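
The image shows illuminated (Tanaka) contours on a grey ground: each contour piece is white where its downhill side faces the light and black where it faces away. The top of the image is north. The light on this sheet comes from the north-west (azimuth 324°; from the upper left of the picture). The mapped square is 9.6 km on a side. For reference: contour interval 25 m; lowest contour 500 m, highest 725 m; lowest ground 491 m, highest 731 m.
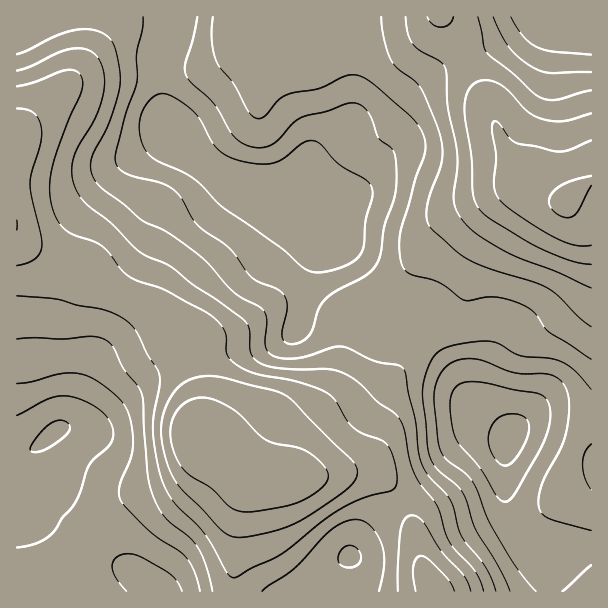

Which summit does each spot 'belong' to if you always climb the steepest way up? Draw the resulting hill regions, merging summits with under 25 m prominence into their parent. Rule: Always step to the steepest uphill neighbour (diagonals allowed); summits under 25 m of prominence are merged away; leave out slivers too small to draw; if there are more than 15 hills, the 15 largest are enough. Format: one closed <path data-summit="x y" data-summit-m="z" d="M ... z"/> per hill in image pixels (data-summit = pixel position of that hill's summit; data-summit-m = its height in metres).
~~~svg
<path data-summit="567 200" data-summit-m="731" d="M591 16l-417 0-14 43 3 60 6 13 13 13 33 25 37 20 20 8 37-2 18 8 5 6 4 24 4 9 14 15 26 39 66 66 23 36 39 35 2 4-5 14 1 57 6 16 10 14 25 22 2 31 43-1z"/><path data-summit="192 441" data-summit-m="723" d="M192 152l1 12-3 7-14 20-20 21-18 36-24 20-27 16-11 18-2 36 4 10 0 27-8 35-6 15-4 3-27 22-17 8 0 64 5 2 14 0 13-4 11 0 37 32 57 28 14 12 150 0 2-8 31-29 5-10 12-17 17-16 42-26 36-40 14-7 15-1 16 2 3-3-15-16-26-22-23-36-66-66-18-27-22-27-4-9-4-24-5-6-18-8-43 0-44-21z"/><path data-summit="17 225" data-summit-m="700" d="M173 16l-137 0-13 10-7 3 1 428 22-12 21-17 7-9 11-44-4-67 6-15 7-9 27-16 24-20 18-36 20-21 16-23 0-15-23-21-6-13-3-60 10-27z"/><path data-summit="435 591" data-summit-m="686" d="M491 438l-15 1-14 7-36 40-49 32-16 18-11 19-31 29-1 7 230 1 0-28-26-25-10-14-6-16-1-57 3-11z"/>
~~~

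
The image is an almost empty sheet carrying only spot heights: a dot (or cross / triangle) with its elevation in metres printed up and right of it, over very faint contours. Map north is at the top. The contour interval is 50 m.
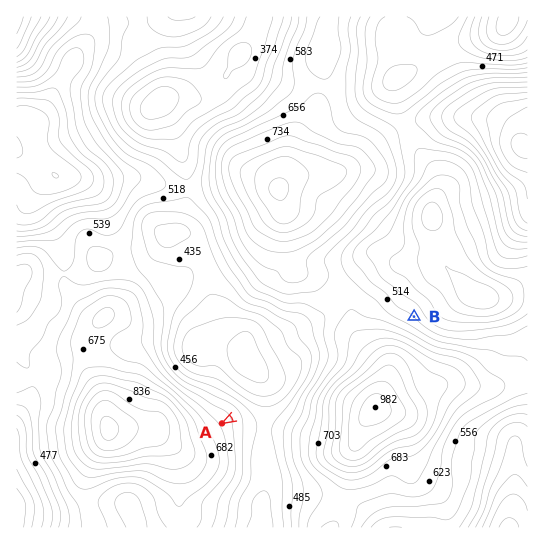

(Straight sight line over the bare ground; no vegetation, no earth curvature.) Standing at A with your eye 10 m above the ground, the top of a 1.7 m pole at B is out of sight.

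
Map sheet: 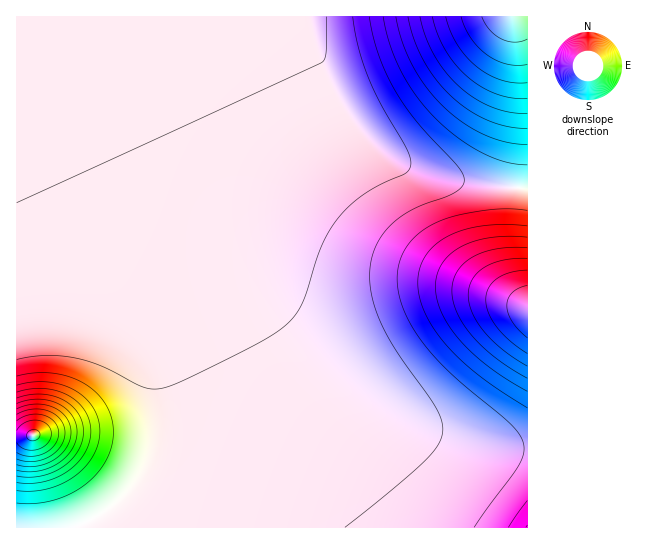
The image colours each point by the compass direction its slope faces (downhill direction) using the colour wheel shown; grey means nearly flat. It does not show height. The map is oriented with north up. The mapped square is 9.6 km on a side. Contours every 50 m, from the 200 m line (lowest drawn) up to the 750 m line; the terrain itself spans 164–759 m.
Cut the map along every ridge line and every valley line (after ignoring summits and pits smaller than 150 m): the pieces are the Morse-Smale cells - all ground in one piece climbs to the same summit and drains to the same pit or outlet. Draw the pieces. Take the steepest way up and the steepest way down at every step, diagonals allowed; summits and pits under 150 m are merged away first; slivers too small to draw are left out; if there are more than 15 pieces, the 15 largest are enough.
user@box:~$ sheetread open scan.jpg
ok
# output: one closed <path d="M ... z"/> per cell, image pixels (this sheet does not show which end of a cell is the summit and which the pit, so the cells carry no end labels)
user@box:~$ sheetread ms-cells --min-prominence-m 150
<path d="M295 16l-279 1 0 40 3 8 129 281 9 28 4 24-2 37-14 34-13 18-14 14-20 15-22 11 451 1 1-339-41-4-42-6-36-11-26-15-20-19-22-28-12-20-30-67z"/><path d="M17 57l-1 470 59 1 23-12 20-15 14-14 13-18 14-34 2-37-4-24-9-28z"/><path d="M527 16l-231 1 33 69 12 20 22 28 20 19 26 15 36 11 42 6 40 3z"/>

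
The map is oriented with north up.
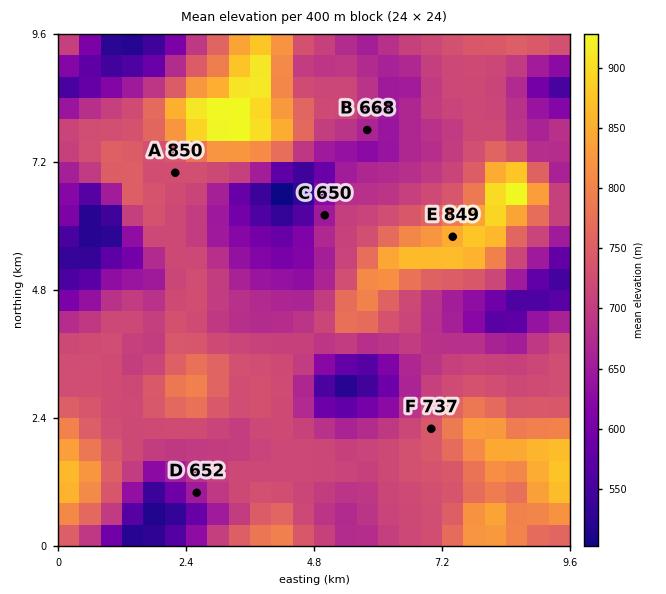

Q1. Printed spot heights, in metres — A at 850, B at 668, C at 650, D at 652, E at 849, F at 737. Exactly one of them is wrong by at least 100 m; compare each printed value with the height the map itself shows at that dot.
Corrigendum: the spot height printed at A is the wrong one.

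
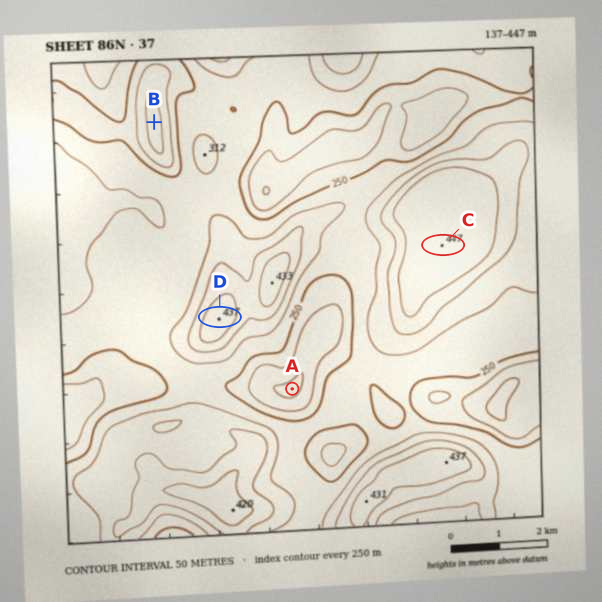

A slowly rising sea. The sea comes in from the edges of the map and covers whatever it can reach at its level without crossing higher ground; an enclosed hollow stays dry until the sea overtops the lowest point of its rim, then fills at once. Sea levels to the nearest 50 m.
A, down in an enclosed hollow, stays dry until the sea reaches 250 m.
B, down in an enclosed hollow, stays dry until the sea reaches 200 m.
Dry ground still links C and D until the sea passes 300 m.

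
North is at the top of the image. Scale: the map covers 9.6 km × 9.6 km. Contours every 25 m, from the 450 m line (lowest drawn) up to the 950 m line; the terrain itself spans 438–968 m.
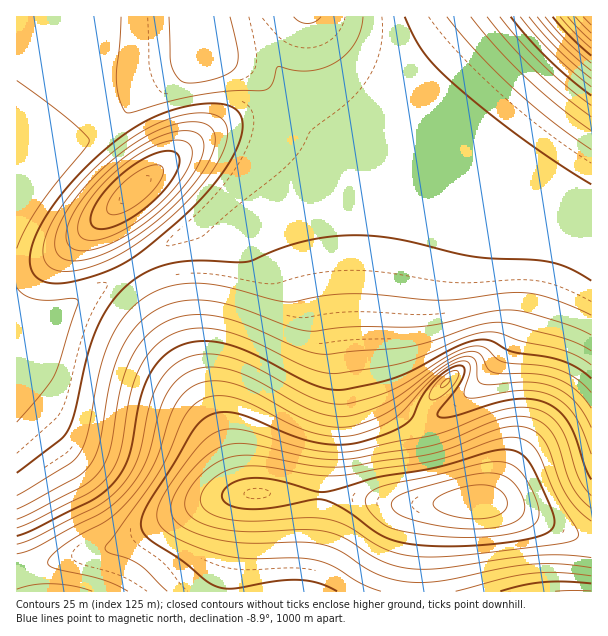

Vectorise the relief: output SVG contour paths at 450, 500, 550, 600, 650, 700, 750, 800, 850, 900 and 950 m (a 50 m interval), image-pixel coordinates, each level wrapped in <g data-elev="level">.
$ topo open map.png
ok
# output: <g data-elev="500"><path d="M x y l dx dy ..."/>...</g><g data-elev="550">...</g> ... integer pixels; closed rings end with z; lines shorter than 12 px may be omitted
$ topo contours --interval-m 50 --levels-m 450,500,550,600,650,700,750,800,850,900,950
<g data-elev="450"><path d="M230 17l8 34 0 9-2 6-6 6-9 5-16 4-14 2-6 0-5-3-5-6-3-8-2-9-1-40"/><path d="M321 17l-6 5-7 2-8-2-6-5"/></g><g data-elev="500"><path d="M46 282l11 1 15-1 23-6 19-8 26-15 39-32 32-33 22-32 7-15 2-12 0-10-4-8-10-6-15-2-19 2-23 5-19 8-17 9-36 28-21 21-18 21-14 19-10 20-6 18 1 13 5 10z"/><path d="M591 281l-22-13-20-6-75-5-73-17-38-5-28 1-29 5-25 7-33 14-57-1-17 2-15 4-13 5-14 9-12 11-10 13-11 18-8 21-16 67-7 20-8 9-43 33"/><path d="M405 17l9 20 9 15 12 14 16 15 32 28 38 29 36 25 34 21"/></g><g data-elev="550"><path d="M591 335l-30-12-33-10-15-3-24 2-44 11-20 3-72 1-42 4-20-4-48-18-24-7-25-2-23 3-15 7-13 10-11 12-10 15-7 16-5 18-11 65-9 19-13 12-60 32"/><path d="M66 260l8 1 10-1 27-9 27-16 29-23 25-26 16-24 5-10 2-11 0-7-4-6-7-5-10-1-14 1-15 4-28 15-32 24-28 31-11 15-7 13-4 12 0 11 4 7z"/><path d="M471 17l26 31 30 30 31 28 33 25"/></g><g data-elev="600"><path d="M591 365l-13-9-15-6-41-9-24-8-10-1-23 5-42 19-21 7-22 4-50 6-24-6-52-26-24-9-26-4-22 3-12 4-12 9-10 10-8 14-10 28-10 57-6 14-7 10-9 9-11 8-55 28-15 6"/><path d="M88 240l14-1 19-8 20-12 20-16 16-18 11-17 4-13 0-6-3-5-4-3-8-1-19 4-23 12-24 20-19 21-12 21-2 9 0 6 3 4z"/><path d="M500 17l20 24 22 23 24 22 25 19"/></g><g data-elev="650"><path d="M591 392l-13-12-15-9-20-5-40-4-6-3-11-11-7-2-12 2-14 5-45 28-18 10-24 8-24 5-15-1-15-5-55-30-23-9-22-5-20 2-10 4-9 6-8 8-7 10-8 21-13 54-7 15-11 15-12 11-12 7-60 31-18 6"/><path d="M112 215l8-1 9-4 19-15 13-16 3-8-2-4-6-2-9 2-12 6-12 10-10 11-6 10 0 8z"/><path d="M520 17l34 37 37 33"/></g><g data-elev="700"><path d="M591 427l-8-14-8-12-10-8-11-6-23-5-42 3-9-2-3-5-1-17-3-3-5-2-10 2-15 9-41 35-15 11-21 9-19 5-18-1-20-5-16-7-39-22-20-8-18-3-16 2-14 8-10 13-6 13-15 45-9 17-14 17-21 21-45 26-13 11-5 7 1 5 5 2 48 12 26 11"/><path d="M537 17l26 28 28 26"/></g><g data-elev="750"><path d="M500 591l23-6 20-3 21 0 27 1"/><path d="M591 479l-5-11-10-30-7-15-10-12-13-8-15-4-18 0-19 4-41 13-9 2-6-2-1-2 1-3 17-20 8-13 2-9-4-4-12 4-17 14-11 15-9 19-5 6-20 10-30 10-22 2-24-4-23-7-40-17-15-4-17 0-13 7-11 12-46 75-5 15 0 6 3 6 9 8 30 19 24 21 12 5 15 2 41-8 22-1 21 3 19 8"/><path d="M553 17l17 20 21 19"/></g><g data-elev="800"><path d="M591 508l-11-10-8-12-6-13-8-29-7-13-6-6-8-5-9-3-9-1-24 5-43 18-20 6-84 14-18 1-17-2-65-14-21 1-17 8-18 17-16 22-4 9-1 8 1 7 6 8 11 6 15 6 18 4 18 3 62-1 21 3 18 6 34 22 14 5 15 3 18 2 18-2 64-13 29-4 27 0 31 4"/><path d="M441 387l2 1 4-4 3-4-1-2-5 3z"/><path d="M568 17l23 24"/></g><g data-elev="850"><path d="M420 557l42-2 93-11 19-4 4-3 1-3-3-7-21-33-19-44-9-9-12-4-20 3-40 15-23 6-88 14-29 0-55-9-21 1-12 3-12 7-9 9-5 9 0 8 3 6 6 4 11 5 28 3 57-3 21 1 20 7 27 17 13 7 15 5z"/></g><g data-elev="900"><path d="M455 537l27 0 25-3 18-4 10-6 4-9-2-12-9-20-9-13-7-5-8-3-19 1-50 12-49 10-14 6-6 6-1 6 4 7 8 9 11 8 25 6z"/></g><g data-elev="950"><path d="M461 518l21 1 16-4 8-6 1-5-1-6-4-6-6-4-8-3-9 0-12 1-16 5-13 6-4 4 0 5 4 4 10 5z"/></g>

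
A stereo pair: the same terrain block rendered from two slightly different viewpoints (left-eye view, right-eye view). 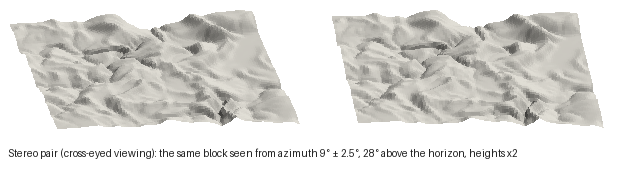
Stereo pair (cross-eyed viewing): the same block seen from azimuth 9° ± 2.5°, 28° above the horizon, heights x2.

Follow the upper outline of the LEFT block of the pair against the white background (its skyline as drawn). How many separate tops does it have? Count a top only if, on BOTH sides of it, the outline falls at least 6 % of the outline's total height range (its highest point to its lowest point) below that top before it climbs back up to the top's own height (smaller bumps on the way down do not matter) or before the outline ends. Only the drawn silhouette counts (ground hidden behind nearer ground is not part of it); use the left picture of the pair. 2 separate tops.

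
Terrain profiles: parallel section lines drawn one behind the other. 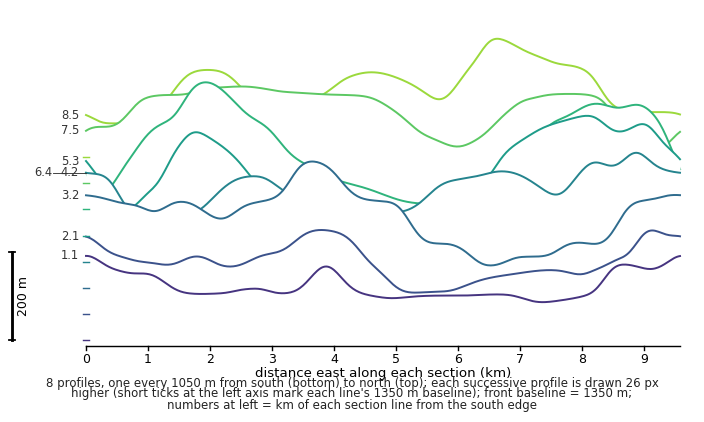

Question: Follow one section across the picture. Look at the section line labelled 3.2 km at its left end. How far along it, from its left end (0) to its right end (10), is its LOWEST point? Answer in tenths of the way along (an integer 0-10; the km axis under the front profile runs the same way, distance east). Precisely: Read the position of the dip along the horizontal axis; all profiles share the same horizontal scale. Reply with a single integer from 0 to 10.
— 7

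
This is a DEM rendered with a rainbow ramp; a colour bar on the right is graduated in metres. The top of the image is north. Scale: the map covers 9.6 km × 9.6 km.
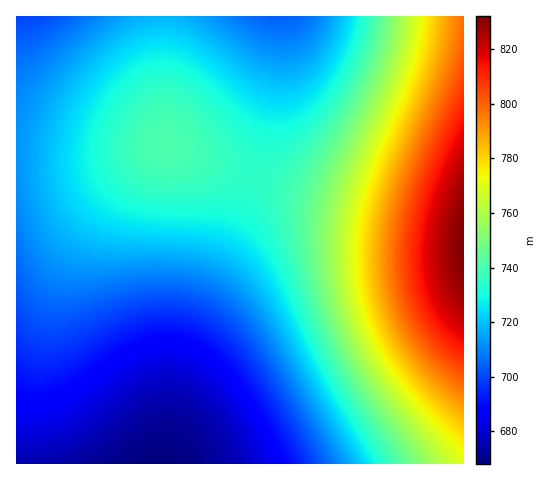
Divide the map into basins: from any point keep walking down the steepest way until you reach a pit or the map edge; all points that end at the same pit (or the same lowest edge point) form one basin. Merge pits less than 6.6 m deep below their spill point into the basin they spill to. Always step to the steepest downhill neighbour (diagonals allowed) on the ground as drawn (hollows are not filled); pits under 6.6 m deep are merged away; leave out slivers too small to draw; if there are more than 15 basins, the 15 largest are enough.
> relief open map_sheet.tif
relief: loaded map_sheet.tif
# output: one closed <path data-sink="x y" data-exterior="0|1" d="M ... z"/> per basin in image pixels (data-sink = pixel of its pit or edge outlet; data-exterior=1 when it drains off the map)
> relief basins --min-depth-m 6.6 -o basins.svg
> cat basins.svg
<path data-sink="157 463" data-exterior="1" d="M168 144l-60 10-35 0-42-5-15 1 0 313 447 1 1-236-160-37-89-28z"/><path data-sink="279 17" data-exterior="1" d="M463 16l-301 0 1 87 5 41 47 19 89 28 159 36z"/><path data-sink="21 17" data-exterior="1" d="M161 16l-144 0-1 132 57 6 35 0 59-10-4-41z"/>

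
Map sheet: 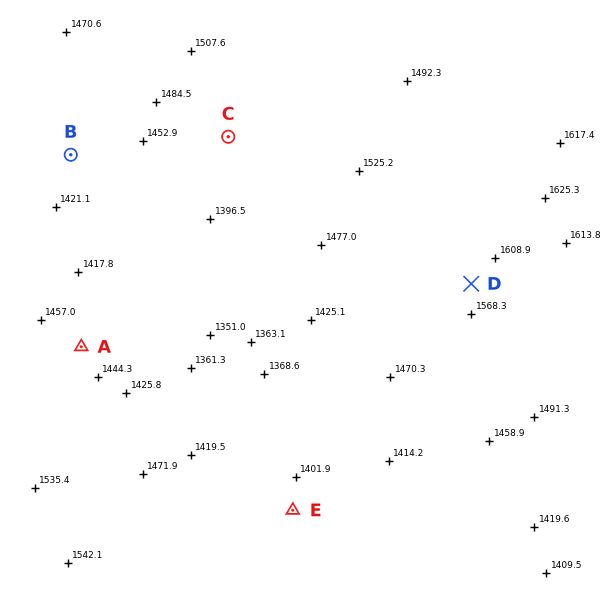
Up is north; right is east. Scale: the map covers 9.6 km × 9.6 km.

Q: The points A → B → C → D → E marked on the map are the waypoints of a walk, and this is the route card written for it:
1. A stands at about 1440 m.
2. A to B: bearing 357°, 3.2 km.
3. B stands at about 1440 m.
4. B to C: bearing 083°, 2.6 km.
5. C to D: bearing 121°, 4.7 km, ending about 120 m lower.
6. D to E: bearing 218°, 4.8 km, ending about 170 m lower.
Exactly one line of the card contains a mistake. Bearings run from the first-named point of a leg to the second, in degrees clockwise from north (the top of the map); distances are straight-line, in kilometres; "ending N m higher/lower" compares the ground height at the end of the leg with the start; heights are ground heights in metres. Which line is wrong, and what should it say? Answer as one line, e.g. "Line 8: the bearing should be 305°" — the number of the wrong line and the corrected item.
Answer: Line 5: it should read "ending about 120 m higher".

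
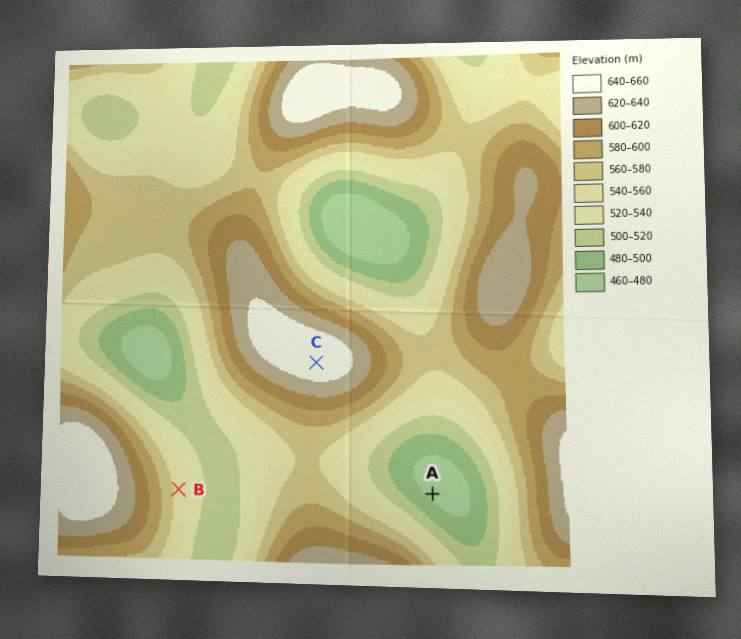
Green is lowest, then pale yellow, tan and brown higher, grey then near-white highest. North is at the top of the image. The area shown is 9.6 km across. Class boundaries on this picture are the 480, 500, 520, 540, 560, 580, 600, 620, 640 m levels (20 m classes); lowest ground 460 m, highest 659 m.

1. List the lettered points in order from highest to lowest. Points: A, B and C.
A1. C B A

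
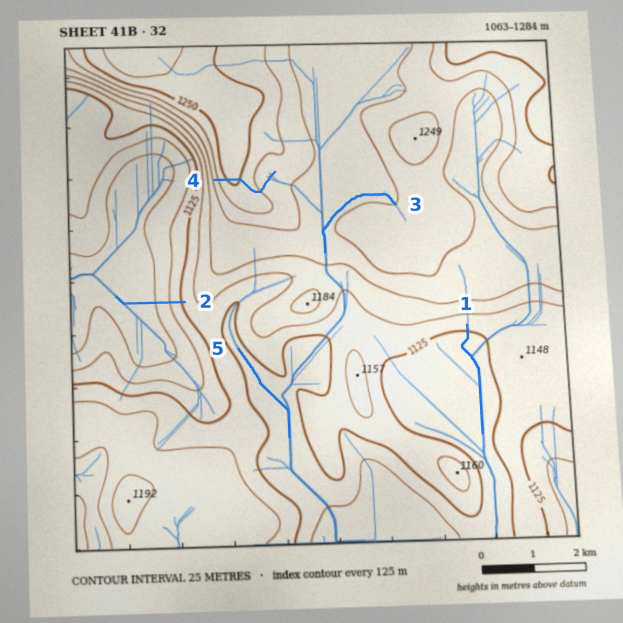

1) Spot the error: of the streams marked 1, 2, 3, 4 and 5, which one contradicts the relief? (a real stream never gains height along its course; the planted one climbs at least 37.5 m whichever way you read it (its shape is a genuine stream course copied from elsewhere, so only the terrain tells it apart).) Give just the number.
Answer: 4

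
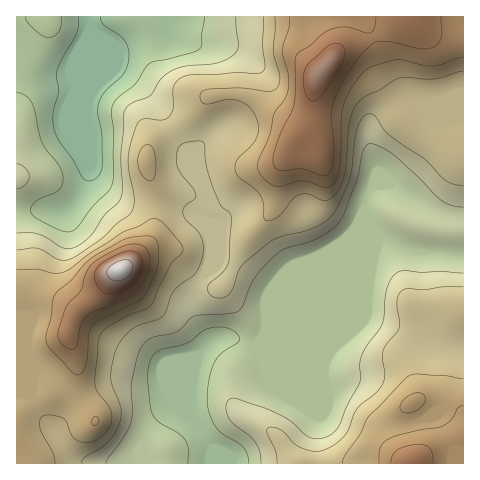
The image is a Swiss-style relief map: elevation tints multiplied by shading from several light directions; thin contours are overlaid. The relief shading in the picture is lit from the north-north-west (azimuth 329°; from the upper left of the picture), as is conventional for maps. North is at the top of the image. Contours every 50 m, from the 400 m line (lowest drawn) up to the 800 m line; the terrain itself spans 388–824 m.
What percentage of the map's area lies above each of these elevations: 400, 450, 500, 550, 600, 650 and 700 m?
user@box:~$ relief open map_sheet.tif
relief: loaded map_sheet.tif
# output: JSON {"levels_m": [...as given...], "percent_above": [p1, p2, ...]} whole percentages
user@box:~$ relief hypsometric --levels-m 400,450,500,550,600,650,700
{"levels_m": [400, 450, 500, 550, 600, 650, 700], "percent_above": [96, 86, 61, 48, 27, 14, 7]}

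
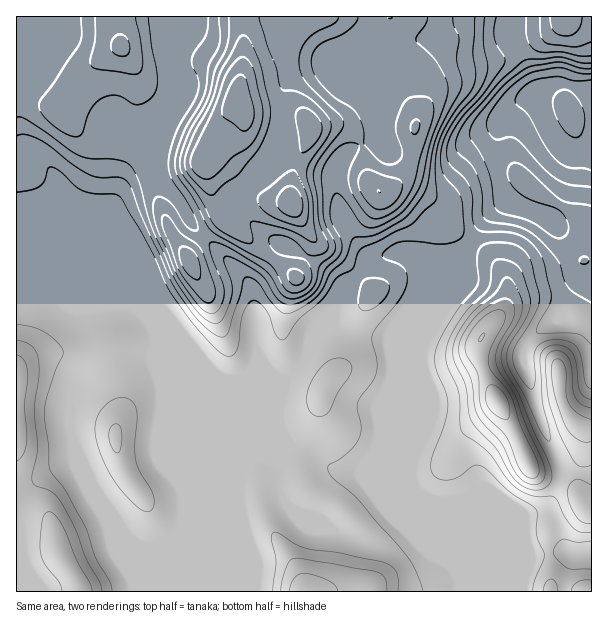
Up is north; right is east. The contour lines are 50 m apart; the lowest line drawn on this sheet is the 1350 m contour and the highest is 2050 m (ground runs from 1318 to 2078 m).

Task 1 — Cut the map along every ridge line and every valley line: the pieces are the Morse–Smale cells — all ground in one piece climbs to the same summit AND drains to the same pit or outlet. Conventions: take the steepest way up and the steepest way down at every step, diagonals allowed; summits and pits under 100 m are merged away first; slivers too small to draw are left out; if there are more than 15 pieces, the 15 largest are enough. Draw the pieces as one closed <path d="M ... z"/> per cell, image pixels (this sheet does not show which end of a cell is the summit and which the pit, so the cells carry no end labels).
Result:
<path d="M509 16l-343 1 0 43 4 18 0 15-6 14-13 15 13 9-6 21 2 28 20 21 8 18 10 12 46 45 8 12 6 66 20 50 0 22 5 9 11 13 12 2 14 6 7 8 11 6 19 4 3-2 14-20 78-189 16-15 18-29 18-15-1-12 13 13 30 13 12 10 6 14 2 19 6 14 10 7 10 0 0-190-25-8-13 0-10 6-4 10-8-23-14-27-10-15z"/><path d="M30 211l-14 1 0 379 227 1 1-59-4-29 1-27 5-9 8-8 25-10 12 0 3-3-8-7-4-9-45-45-13-6-14-11-26-33-113-113-21-9z"/><path d="M503 192l1 12-18 15-18 29-10 9-34 84-2 27 5 12 0 42-15 37-2 17 5 12 11 9 2 6 29 69 2 20 132 0 1-308-10-2-10-7-6-14-2-19-6-14-12-10-30-13z"/><path d="M458 256l-6 7-70 174-21 34-4 3-19-4-11-6-7-8-21-8-20 2-9 2-16 8-8 8-6 14 0 22 4 29 1 59 213-1 0-15-7-19-23-54-2-6-11-9-5-12 2-17 15-37 0-42-5-12 0-21 35-84z"/><path d="M165 16l-132 0-3 17-10 20 0 85 32 33 4 11 5 30 55 54 0-2-16-39 18-28 11-11 23-8 6-7 0-19 6-21-5-5-9-3 14-16 6-14 0-15-4-18z"/><path d="M399 48l-13 0-41 18-21 1-18 6-16 9-7 11-3 44-20 34-22 23-3 6 0 4 5 6 21 22 15 10 27 12 30 20 9 10 0 8 27-30 11-5-12-3-10-9-12-18-6-14-4-21 0-22 6-12 11-10 15-6 17-2-3-9-3-29 9-33z"/><path d="M158 172l-6 6-23 8-11 11-15 22-3 8 14 33 6 10 64 66 26 33 14 11 13 6 41 41 0-23-20-50-6-66-8-12-46-45-10-12-8-18-20-21z"/><path d="M591 16l-81 1-2 18 10 15 14 27 8 23 4-10 10-6 13 0 21 7 4-1z"/><path d="M32 16l-16 1 0 193 34 4 21 9-11-14-2-20-6-18-30-30-3-7 1-81 12-29z"/>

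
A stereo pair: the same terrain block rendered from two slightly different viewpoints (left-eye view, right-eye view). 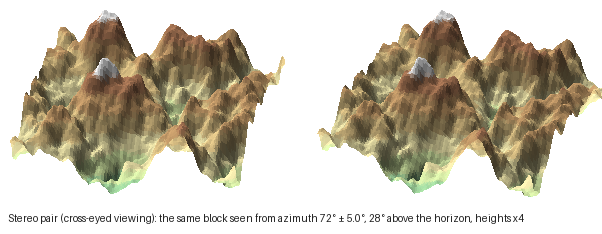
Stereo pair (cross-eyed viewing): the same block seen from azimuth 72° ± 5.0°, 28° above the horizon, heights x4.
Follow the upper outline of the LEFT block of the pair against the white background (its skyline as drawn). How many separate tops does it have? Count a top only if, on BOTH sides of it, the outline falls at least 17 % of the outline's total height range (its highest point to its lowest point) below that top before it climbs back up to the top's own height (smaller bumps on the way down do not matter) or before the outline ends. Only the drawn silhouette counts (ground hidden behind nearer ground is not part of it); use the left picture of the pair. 2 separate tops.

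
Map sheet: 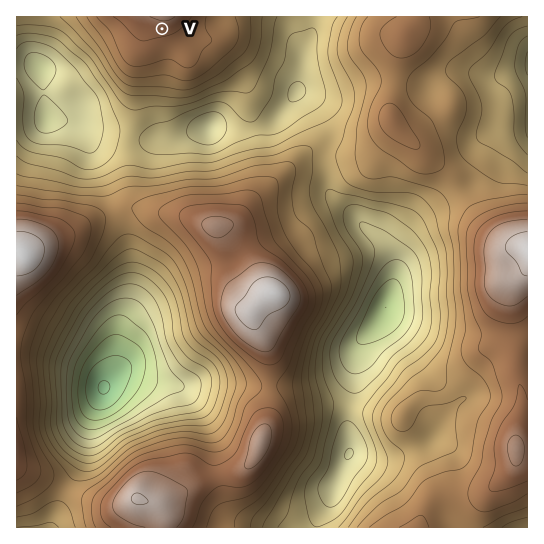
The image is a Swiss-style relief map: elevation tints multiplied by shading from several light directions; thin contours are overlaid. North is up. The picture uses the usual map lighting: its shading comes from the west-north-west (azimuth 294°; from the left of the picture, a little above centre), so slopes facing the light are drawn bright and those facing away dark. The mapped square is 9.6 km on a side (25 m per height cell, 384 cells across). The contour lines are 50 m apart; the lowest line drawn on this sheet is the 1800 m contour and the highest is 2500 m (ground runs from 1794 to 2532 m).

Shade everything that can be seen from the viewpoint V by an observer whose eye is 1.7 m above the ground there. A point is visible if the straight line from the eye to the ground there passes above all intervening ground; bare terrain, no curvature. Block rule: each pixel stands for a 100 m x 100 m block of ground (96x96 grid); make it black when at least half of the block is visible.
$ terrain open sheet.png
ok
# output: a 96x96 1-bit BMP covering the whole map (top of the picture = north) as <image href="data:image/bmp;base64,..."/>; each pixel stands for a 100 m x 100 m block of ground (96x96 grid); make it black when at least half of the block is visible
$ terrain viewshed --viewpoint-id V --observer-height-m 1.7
<image width="96" height="96" href="data:image/bmp;base64,Qk2+BAAAAAAAAD4AAAAoAAAAYAAAAGAAAAABAAEAAAAAAIAEAAATCwAAEwsAAAIAAAAAAAAA////AAAAAAAAAAAAAAAAAAAAAAAAAAAAAAAAAAAAAAAAAAAAAAAAAAAAAAAAAAAAAAAAAAAAAAAAA8AcAAAAAAAADAAAD//+AAAAAAAGPgAAP///AAAAAAAH/wAAf///wAAAAAAH/4AA////8AAAAAAH/+AD/////AAAAAAH//A//////gAAAAAH//D//////AAAAAAH//j/////+AAAAAAD//j/8P//8AAAAAAB//z/wD//wAAAAAAAf/z/gA//gAAAAAAAf/z/AAD+AAAAAAAAP/7+AAAAAAAAAAAAP/78AAAAAAAAAAAAP/78AAAAAAAAAAAAP/74AAAAAAAAAACAP/74AAAAAAAAAAGAP/74AAAAAAAAAAHAP/7wAAAAAAAAAAHgH/7gAAAAAAAAAAH/w/7gAAAAAAAAAAD/4f7AAAAAAAAAAAD/4P4AAAAAAAAAAAB/8P4AAAAAAAAAAAB/+PwAAAAAAAAAAAA/+HwAAAAAAAAAAAA/+HwAAAAAAAAAAAAf/HwAAAAAAAAAAAAP/vwAAAAAAAAAAAAP//wAAAAAAAAAAAAH//wAAAAAAAAAAAAH//AAAAAAAAAAAAAH/+AAAAAAAAAAAAAH/4AAAAAAAAAAAAAH/4AAAAAAAAAAAAAH/4AAAAAAAGAAAAAH/4AAAAAAAfgAAAAH/4AAAAAAAfgAAAAH/8AAAAAAAPwAAAAH/8AAAAAAAH/gAAAH/8AAAAAAAD/+AAAP/+AAAAAAAD//gAAP//gAAAAAAB//gAAP//4AAAAAAA//AAAP//8AAAAAAA/+AAAP//cfAAAAAAf4AAAP//d/gAAAAAPgAAAP////5AAAAAAAAAAH/////gAAAAAAAAAD/////4AAAAAAAAAD/////8AAAAAAAAAB/////8AAGAAAAAAB/////8AA/+AAAAAB/////+AP//gAAAAB//////////gAAAAA//////////gAAAAA//////////wAAAAA//////////4AAAAAAAD///////8ABAAAAAD///////+ADwAAAAD/Af/////AH8AAAAAAAD/////gH+DgAAAAAA/////wP/HgAAAAAAD////4f/PwAAAAAAAH4H/8f//gAAAAAAAAAAD////gAAAAAAAAAAA////AAAAAAAAAAAAf//+AAAAAAAAAAAAP//8AAAAAAAAAAAAD//4AAAAAAAAAAAAB//4AAAAAAAAAAAAA//4AAAAAAAAAAAAAP/4AAAAAAAAAAAAAH/4AAAAAAAAAAAAAD/4AAAAAAAAAAAAAD/4AAAAAAAAAAAAAD/4AAAAAAAAAAAAAD/4AAAAAAAAAAAAAD/4AAAAAAAAAAAAAD/8AAAAAAAAAAAAAD/8AAAAAAAAHAAAAB/8AAAAAAAAHgAAAB/8AAAAAAAAf4AAAB/+AAAAAAAH/+AAAA/+AAAAAAAP//AAAA/+AAAAAAAP/AAAAAf+AAAAAAAH4AAAAAP+AAAAAAAHwAAAAAH+AAAAAAAAwAAAAAD/AAAAAAAAAAAAAAB/gAAA="/>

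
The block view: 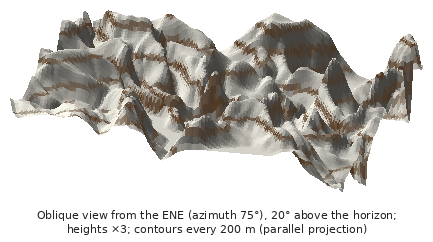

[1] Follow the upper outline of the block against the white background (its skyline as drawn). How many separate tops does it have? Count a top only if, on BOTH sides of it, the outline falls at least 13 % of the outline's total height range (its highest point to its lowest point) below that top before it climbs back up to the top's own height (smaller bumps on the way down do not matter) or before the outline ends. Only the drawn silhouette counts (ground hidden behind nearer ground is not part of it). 4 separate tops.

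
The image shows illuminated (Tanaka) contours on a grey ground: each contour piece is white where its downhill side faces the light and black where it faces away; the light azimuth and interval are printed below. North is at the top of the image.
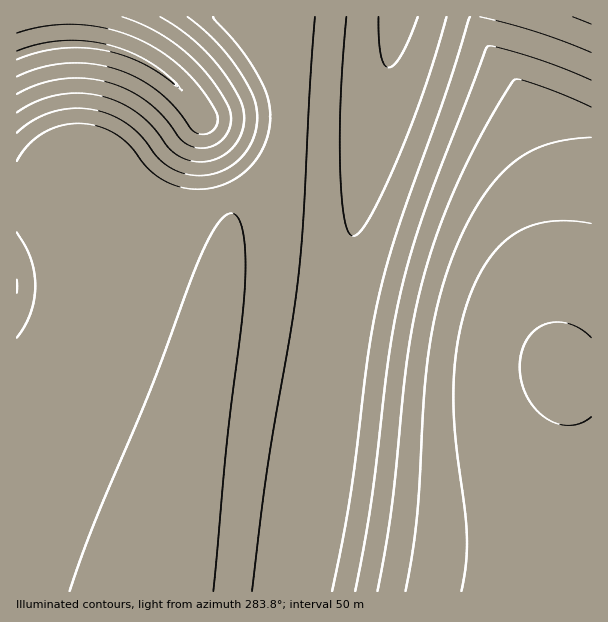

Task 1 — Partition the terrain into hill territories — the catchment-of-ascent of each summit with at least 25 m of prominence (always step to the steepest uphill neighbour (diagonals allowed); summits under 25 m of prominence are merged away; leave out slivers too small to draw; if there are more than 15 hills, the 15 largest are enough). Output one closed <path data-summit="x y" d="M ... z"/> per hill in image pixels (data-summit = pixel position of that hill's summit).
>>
<path data-summit="165 591" d="M398 16l-329 0-1 28-23 2-29 10 1 536 278-1 43-285z"/><path data-summit="561 371" d="M591 16l-192 0-2 2-59 288-26 185-17 91 1 10 296-1z"/>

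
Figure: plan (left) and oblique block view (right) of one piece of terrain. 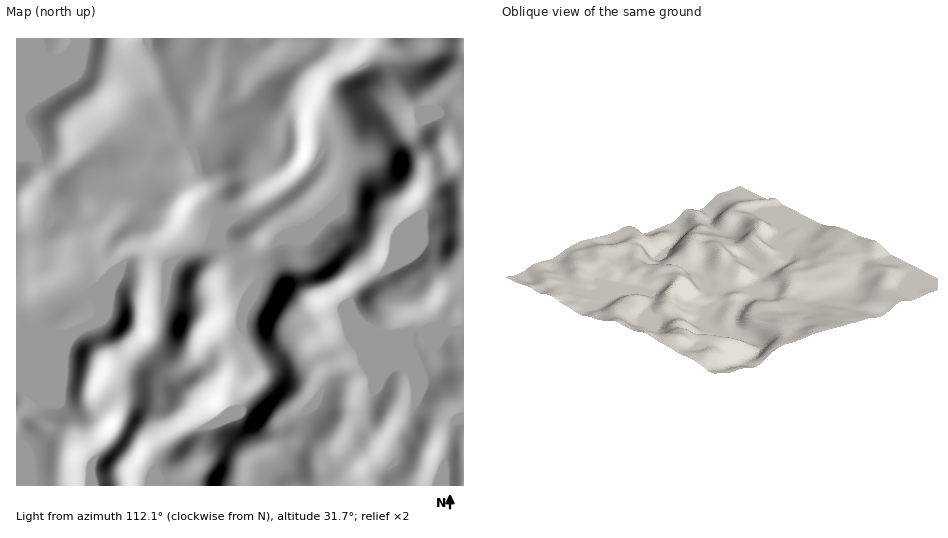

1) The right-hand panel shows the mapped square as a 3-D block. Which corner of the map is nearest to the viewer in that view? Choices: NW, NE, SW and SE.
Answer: NE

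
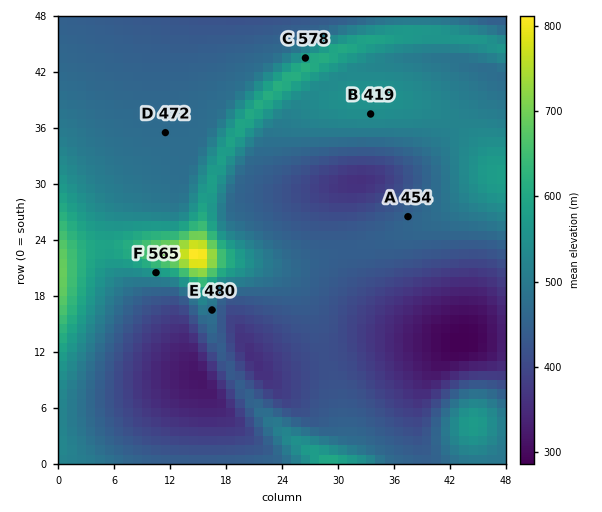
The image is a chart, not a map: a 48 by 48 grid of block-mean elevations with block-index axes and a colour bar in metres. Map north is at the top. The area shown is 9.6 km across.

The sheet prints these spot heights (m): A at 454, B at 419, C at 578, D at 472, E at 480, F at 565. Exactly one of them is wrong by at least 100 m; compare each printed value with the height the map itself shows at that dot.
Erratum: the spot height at B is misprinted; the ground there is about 544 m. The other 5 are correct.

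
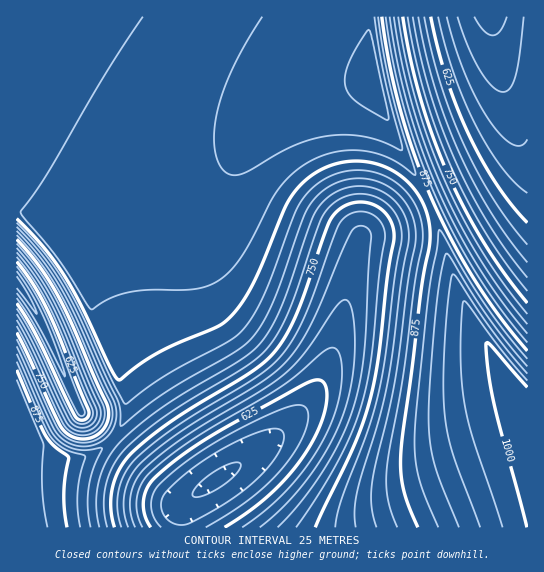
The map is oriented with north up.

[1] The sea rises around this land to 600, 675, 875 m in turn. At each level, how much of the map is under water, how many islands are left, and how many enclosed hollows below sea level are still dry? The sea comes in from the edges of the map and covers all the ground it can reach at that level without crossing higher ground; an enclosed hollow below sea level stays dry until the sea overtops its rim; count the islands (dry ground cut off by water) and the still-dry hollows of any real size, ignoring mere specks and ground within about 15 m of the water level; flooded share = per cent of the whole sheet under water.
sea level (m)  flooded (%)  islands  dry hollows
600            8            0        0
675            18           0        0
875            50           0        0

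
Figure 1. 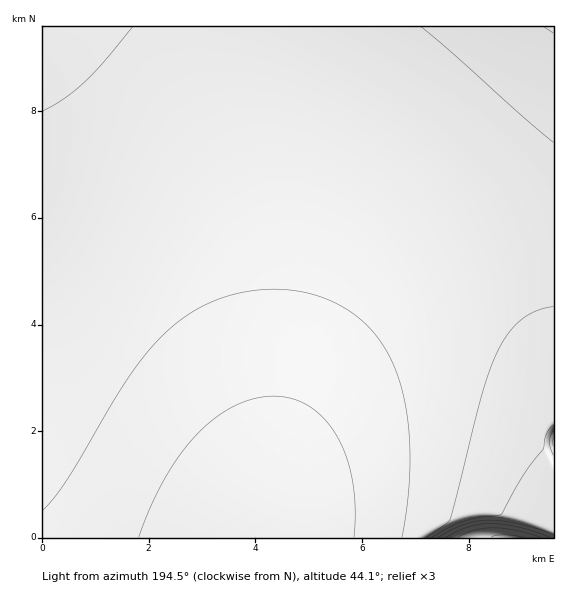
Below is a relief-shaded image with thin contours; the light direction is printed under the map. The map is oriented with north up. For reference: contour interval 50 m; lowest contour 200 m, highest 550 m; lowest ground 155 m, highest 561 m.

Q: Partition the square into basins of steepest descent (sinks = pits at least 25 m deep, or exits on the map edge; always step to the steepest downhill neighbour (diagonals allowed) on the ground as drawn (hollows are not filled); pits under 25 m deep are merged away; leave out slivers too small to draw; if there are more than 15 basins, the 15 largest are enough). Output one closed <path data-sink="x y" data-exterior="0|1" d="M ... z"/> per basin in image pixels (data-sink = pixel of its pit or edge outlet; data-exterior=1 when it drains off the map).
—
<path data-sink="260 537" data-exterior="1" d="M304 115l-9 0-12 4-56 30-185 118 1 271 511-1 0-170-12-26-41-61-54-59-68-58-47-32z"/><path data-sink="553 27" data-exterior="1" d="M553 26l-267 1 4 53 3 13 8 20 31 18 47 32 68 58 34 35 36 45 25 40 11 25z"/><path data-sink="43 27" data-exterior="1" d="M285 26l-242 0-1 239 38-22 147-94 44-24 24-10 6 0-8-22-3-13z"/>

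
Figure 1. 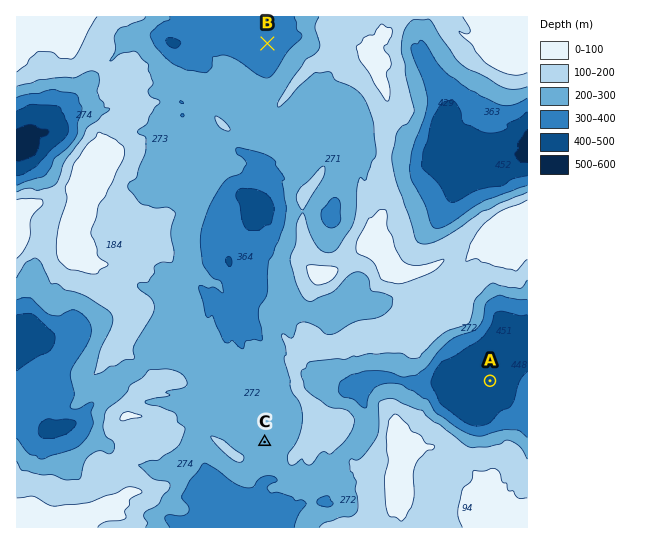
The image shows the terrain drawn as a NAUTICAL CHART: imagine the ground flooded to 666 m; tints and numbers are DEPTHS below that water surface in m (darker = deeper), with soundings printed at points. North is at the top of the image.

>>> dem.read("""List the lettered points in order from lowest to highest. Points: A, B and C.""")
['A', 'B', 'C']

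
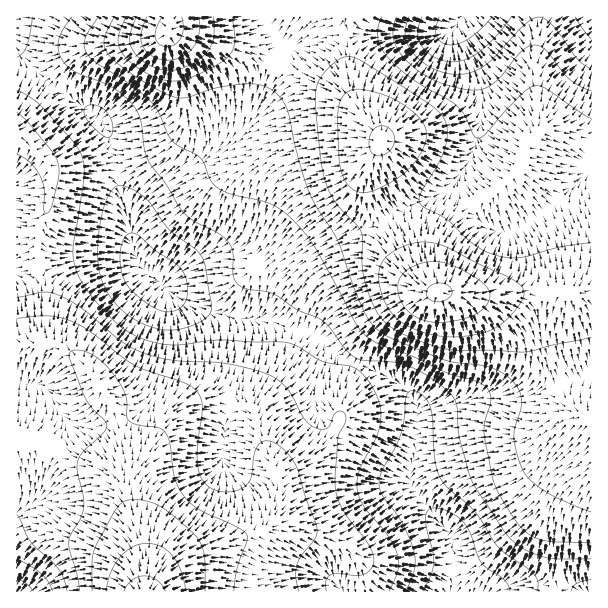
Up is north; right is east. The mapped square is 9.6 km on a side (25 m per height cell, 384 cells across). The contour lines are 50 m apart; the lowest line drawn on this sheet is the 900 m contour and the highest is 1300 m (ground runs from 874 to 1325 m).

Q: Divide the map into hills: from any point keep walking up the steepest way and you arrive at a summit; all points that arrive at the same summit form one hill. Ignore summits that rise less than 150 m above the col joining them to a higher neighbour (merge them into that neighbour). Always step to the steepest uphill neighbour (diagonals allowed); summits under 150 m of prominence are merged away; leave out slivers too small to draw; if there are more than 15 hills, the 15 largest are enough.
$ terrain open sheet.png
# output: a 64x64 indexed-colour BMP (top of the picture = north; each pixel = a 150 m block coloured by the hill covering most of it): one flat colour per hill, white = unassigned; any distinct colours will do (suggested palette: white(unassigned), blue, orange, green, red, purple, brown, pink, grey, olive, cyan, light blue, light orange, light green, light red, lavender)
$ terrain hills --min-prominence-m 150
<image width="64" height="64" href="data:image/bmp;base64,Qk12CAAAAAAAAHYAAAAoAAAAQAAAAEAAAAABAAQAAAAAAAAIAAATCwAAEwsAABAAAAAAAAAA////ALR3HwAOf/8ALKAsACgn1gC9Z5QAS1aMAMJ34wB/f38AIr28AM++FwDox64AeLv/AIrfmACWmP8A1bDFACIiIiIiIiIiIiIiIiIiIiIiIiIiIiIiIhERERIiIiERIiIiIiIiIiIiIiIiIiIiIiIiIiIiIiIiEREREREREREiIiIiIiIiIiIiIiIiIiIiIiIiIiIiIiIhERERERERESIiIiIiIiIiIiIiIiIiIiIiIiIiIiIiIiERERERERERIiIiIiIiIiIiIiIiIiIiIiIiIiIiIiIiIREREREREREiIiIiIiIiIiIiIiIiIiIiIiIiIiIiIiIRERERERERESIiIiIiIiIiIiIiIiIiIiIiIiIiIiIiIhERERERERERIiIiIiIiIiIiIiIiIiIiIiIiIiIiIiIhEREREREREREiIiIiIiIiIiIiIiIiIiIiIiIiIiIiIhERERERERERESIiIiIiIiIiIiIiIiIiIiIiIiIiIiIiERERERERERERIiIiIiIiIiIiIiIiIiIiIiIiIiIiIiEREREREREREREiIiIiIiIiIiIiIiIiIiIiIiIiIiIiERERERERERERESIiIiIiIiIiIiIiIiIiIiIiIiIiIiIRERERERERERERIiIiIiIiIiIiIiIiIiIiIiIiIiIiIhEREREREREREREiIiIiIiIiIiIiIiIiIiIiIiIiIiIiERERERERERERESIiIiIiIiIiIiIiIiIiIiIiIiIiIiIRERERERERERERIiIiIiIiIiIiIiIiIiIiIiIiIiIiIhEREREREREREREiIiIiIiIiIiIiIiIiIiIiIiIiIiIiIRERERERERERESIiIiIiIiIiIiIiIiIiIiIiIiIiIiIhERERERERERERIiIiIiIiIiIiIiIiIiIiIiIiIiIiIiEREREREREREREiIiIiIiIiIiIiIiIiIiIiIiIiIiIiIRERERERERERESIiIiIiIiIiIiIiIiIiIiIiIiIiIiIRERERERERERERIiIiIiIiIiIiIiIiIiIiIiIiIiIiIREREREREREREREiIiIiIiIiIiIiIiIiIiIiIiIiIiIRERERERERERERESIiIiIiIiIiIiIiIiIiIiIiIiIiERERERERERERERERIiIiIiIiIiIiIiIiIiIiIiIiIhEREREREREREREREREiIiIiIiIiIiIiIiIiIiIiIiIRERERERERERERERERESIiIiIiIiIiIiIiIiIiIiIiERERERERERERERERERERIiIiIiIiIiIiIiIiIiIiIiEREREREREREREREREREREiIiIiIiIiIiIiIiIiIiIRERERERERERERERERERERESIiIiIiIiIiIiIiIhERERERERERERERERERERERERERIiIiIiIiIiIiIiEREREREREREREREREREREREREREREiIiIiIiIiIiIRERERERERERERERERERERERERERERESIiIiIiIiIiIRERERERERERERERERERERERERERERERIiIiIiIiIiIREREREREREREREREREREREREREREREREiIiIiIiIiIRERERERERERERERERERERERERERERERESIiIiIiIiIRERERERERERERERERERERERERERERERERIiIiIiIiIREREREREREREREREREREREREREREREREREiIiIiIiIhERERERERERERERERERERERERERERERERESIiIiIiIiERERERERERERERERERERERERERERERERERIiIiIiIiIREREREREREREREREREREREREREREREREREiIiIiIiIxERERERERERERERERERERERERERERERERESIiIiIiIjMRERERERERERERERERERERERERERERERERIiIiIiIiMxEREREREREREREREREREREREREREREREREiIiIiIiIzMxERERERERERERERERERERERERERERERESIiIiIiIzMzMRERERERERERERERERERERERERERERERIiIiIiIjMzMzMREREREREREREREREREREREREREREREiIiIiIiMzMzMzERERERERERERERERERERERERERERESIiIiIiIzMzMzMzERERERERERERERERERERERERERERIiIiIiIjMzMzMzMxEREREREREREREREREREREREREREiIiIiIjMzMzMzMzMxERERERERERERERERERERERERESIiIiIiMzMzMzMzMzERERERERERERERERERERERERERIiIiIiMzMzMzMzMzMxEREREREREREREREREREREREREiIiIiMzMzMzMzMzMzMRERERERERERERERERERERERESIiIjMzMzMzMzMzMzMxERERERERERERERERERERERERIiIjMzMzMzMzMzMzMzEREREREREREREREREREREREREiIjMzMzMzMzMzMzMzMxERERERERERERERERERERERESIjMzMzMzMzMzMzMzMzERERERERERERERERERERERERIjMzMzMzMzMzMzMzMzMxEREREREREREREREREREREREjMzMzMzMzMzMzMzMzMzERERERERERERERERERERERETMzMzMzMzMzMzMzMzMzMRERERERERERERERERERERERMzMzMzMzMzMzMzMzMzMxEREREREREREREREREREREREzMzMzMzMzMzMzMzMzMxERERERERERERERERERERERETMzMzMzMzMzMzMzMzMzERERERERERERERERERERERER"/>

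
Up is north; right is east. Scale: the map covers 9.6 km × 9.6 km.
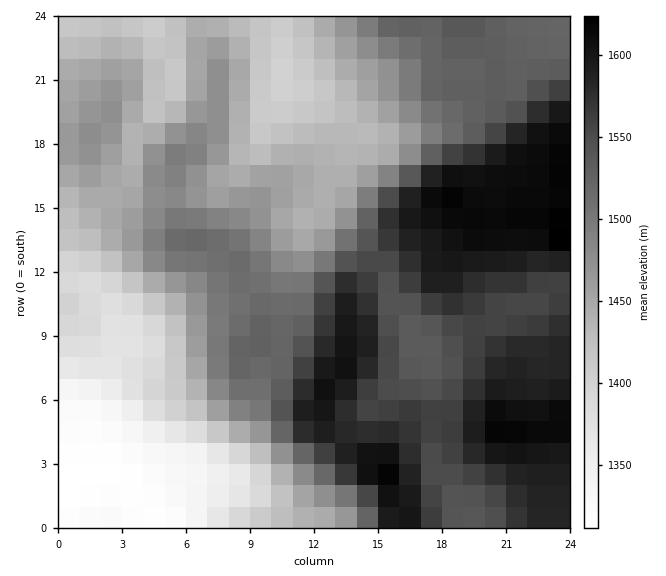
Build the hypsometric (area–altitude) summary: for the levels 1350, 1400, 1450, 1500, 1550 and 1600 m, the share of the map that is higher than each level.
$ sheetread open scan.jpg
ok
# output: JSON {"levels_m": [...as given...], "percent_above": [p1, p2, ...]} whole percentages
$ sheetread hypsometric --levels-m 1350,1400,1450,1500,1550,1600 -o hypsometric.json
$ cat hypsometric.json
{"levels_m": [1350, 1400, 1450, 1500, 1550, 1600], "percent_above": [93, 86, 67, 49, 31, 9]}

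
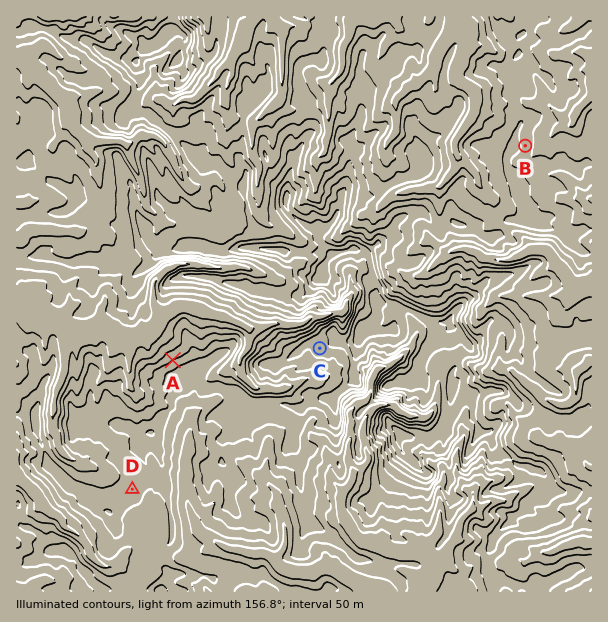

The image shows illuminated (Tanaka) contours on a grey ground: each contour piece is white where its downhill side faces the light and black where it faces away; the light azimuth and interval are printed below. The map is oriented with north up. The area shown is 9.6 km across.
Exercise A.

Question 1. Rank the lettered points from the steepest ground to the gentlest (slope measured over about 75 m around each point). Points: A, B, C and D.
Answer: A B C D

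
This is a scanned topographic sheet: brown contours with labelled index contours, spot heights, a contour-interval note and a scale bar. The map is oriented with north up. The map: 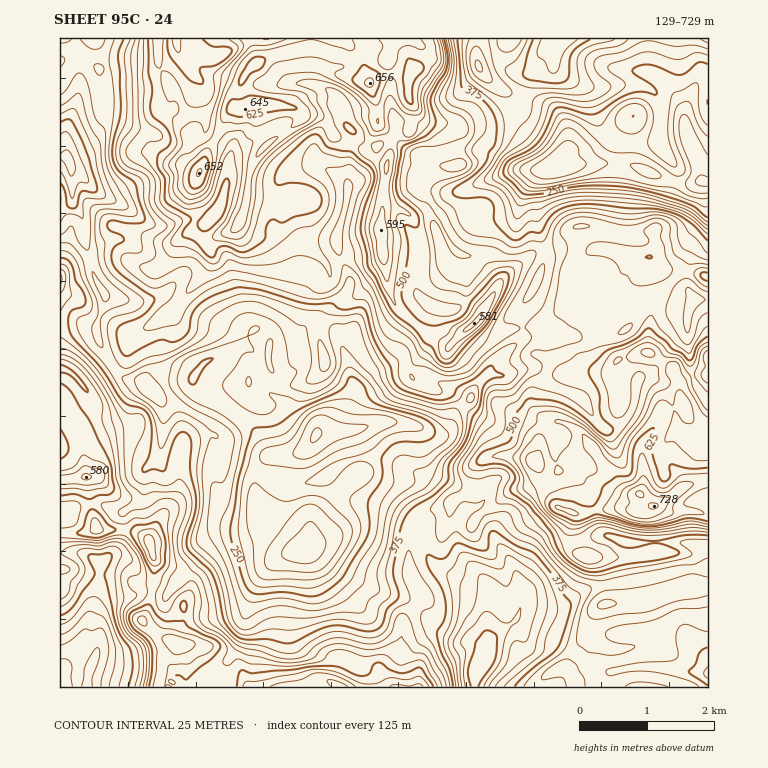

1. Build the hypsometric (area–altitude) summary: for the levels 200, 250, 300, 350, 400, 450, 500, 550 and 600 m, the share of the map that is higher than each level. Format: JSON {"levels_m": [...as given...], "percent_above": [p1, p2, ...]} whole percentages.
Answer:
{"levels_m": [200, 250, 300, 350, 400, 450, 500, 550, 600], "percent_above": [95, 89, 79, 67, 55, 39, 23, 12, 5]}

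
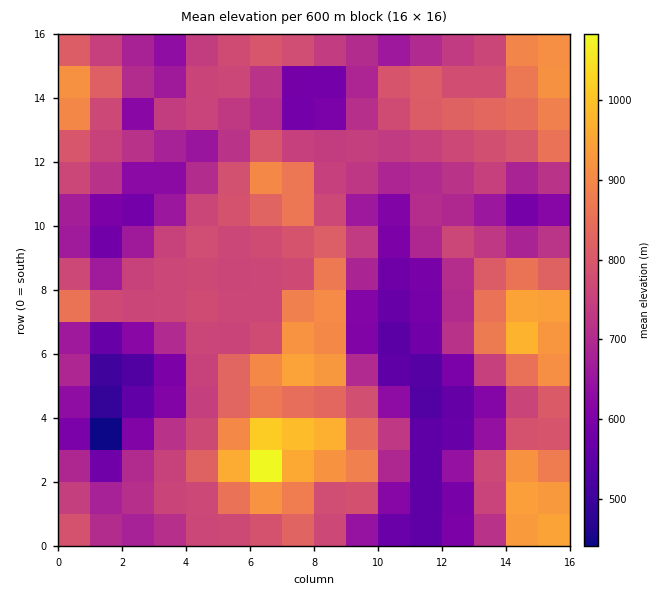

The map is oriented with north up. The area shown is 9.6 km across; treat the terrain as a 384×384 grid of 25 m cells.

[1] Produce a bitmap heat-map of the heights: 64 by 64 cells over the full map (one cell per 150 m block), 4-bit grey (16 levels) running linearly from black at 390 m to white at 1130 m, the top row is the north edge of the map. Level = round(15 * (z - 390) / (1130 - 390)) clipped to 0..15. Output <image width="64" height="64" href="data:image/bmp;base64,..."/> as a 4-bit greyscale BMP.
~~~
<image width="64" height="64" href="data:image/bmp;base64,Qk12CAAAAAAAAHYAAAAoAAAAQAAAAEAAAAABAAQAAAAAAAAIAAATCwAAEwsAABAAAAAAAAAAAAAAABEREQAiIiIAMzMzAERERABVVVUAZmZmAHd3dwCIiIgAmZmZAKqqqgC7u7sAzMzMAN3d3QDu7u4A////AKh3dlVERERWd3iIiIiJmZmIh2VEREREREVVZni7u7u7uXd2ZVVVZnd3iIiIiIiZmYiHZEREQzM0RERWeKu7u7uod3d3d3d3d4iIiIiIiImYiIdlVEQzIzRERFZ4q7u8u6h2Z3d3d3iIiIiIiIiJmZiIiHdlREMzNEREVniru7y7mHZmZnd4iIiIiIiJmZqqmIiIiHdUQzNERERWibu7zLuXdmZmZ3eIiIiIiJu6u7qYiIiZh3VDM0NERWeJu7vMu4d2ZmZmZ3eIiIiJu7u7u6mIiJmIdUMzM0RFZ4m7zLu6h3ZlVVVnd3eIiJu8zMy7uYiJmIh2QzMzRFZ4iavMu7mHdVRVVmd3d4iJq7zd3cu5iJqpiIdTMzNEZ3iJq7y7qIdlREVmd3d4iJq7ze7uy7qqq7uYh2QzM0VneImru7uod1RDRFZ3d4iJq7vN7//cu7u8y7mHZDMzRWd3iJu7u5h2VDI0Vnd3iImqu83v/+y7zN3LuYhkM0REVWd4iru7mHVDISNFZ3iIiJm7vN7//cze7cupiHQzNEREVniJqrqHZUMQEkRWd3iIiKu7ze7tzN3cupiIdTMzNEREZ4iJmYdkQgACNEVnd3eImru83czMzLqYiIh2QzM0MzRXeIiIh1RCEAEjNEVWZ3iJqru7u7u6mYiIh3ZDMzQzNEZ3iIiHZEMRESMzREVWd4iJqqqpmZmIiIh3ZUMzNDM0RXd4iIdlQyIiM0RERWd4iIiZmYiIiIiIh2VEQyM0M0RFd3iJh3ZEMjM0RERWd4iJmZmqmZmZmZiHVERDIjRERFZ3iJqIh2QiIzRERFZ4iau7u7u7qqqqqXZERDIjNEREZ3iIm5iHZDIiM0REVniJq7u7u7u7u7uodURDMiMzREV3iImrqYdkMiIjM0RFd4iJqru7u7u7u5hkMzMyM0REV3iImru5h1QyIjMzNEVniIiJmqu7u7u6h1QzMzNEREV3iJmru7qGRDMjIiNERWd3eIiImru7u7mGQzMzM0RFZ4iaqrvLunVEMiIjNERWd3d3eIiJq7u7qXVDMzM0RFZ4iau7vMu5dUMyIzRERWd4d3d3eIiru7uodTMzM0REV3iau7vNy7l2RDNEVVZnd4iId3d3iJu7u6h0MzM0RERXeIm7vN3LuYdmVmZmd3eIiIiHd3eIm7u7uXUzM0RERFZ4ibvM3Lu6mId3d3d4iIiIiIh3d4ibu7u5dTM0RERFVniJu8zMu7q6mYiIiIiIiIiIiHd3iJq7u7l1MzREREVWeIm7u7u7u7uqmIiIiIiIiIiIh3eIiru7qXUzNERERFZ4iau7u7u7upmId3iIiIiIiIiHeIiIq7updUMzRERERXeJmau7u7uYiHd3eIiIiIiIiHd4iIiJq7qGQzNERERFZ4iImru7uoiHdlZ3iIiIiIiId4iIiIiauoZEREREREV3iJmaqqmYiHdkRXeIiIiIiIh3iIiIiIm6h1RERERFV3iJmamZiIiHdlRFZ4iIiIiIiHeIiIiIiKqXZURERFZ3iImZmYiIiHd1RERXeIiIiIiId4iIiIiIqph1VERVZ3iIiIiId3d3dmVEREZ3iIiIiIh4iIiIiIiamHZURFZ3iIiIh3Znd3dVVERERGd3iIiIiIiIiIiIiJmIdkREVneIiIdlVVZndkRVRERERWd3iIiIiIiImZiIiYdlRERWd4iHdlREVWZlRFVEREREVmd4iIiIiImZmYiId2RERFd3d3dlRERFVVRFZkRERERFZ3iIiIiImaqpiIh2VERFZ3d3ZmVURERERFZ2VERERERWeIiIiZmaqqmId2VURFVnZmZmZmVERERFd3dlREREVVZ3iIiamaqqqYd2VVVUVmZlVVVndlRERVZ3d3ZURERVVnd3iJqqqruph3ZmZmVWZlVVZnd3VERGZ4iHd2VEREVWd3d4iqqru6iHd3d3ZmZmZmZnd3d1RFZ3iIh3d2VURVVmZneJq7u6mIh3d3d2ZmZnd3d3d3dmZ3iIiHd3dmVEVVVVZ3ibu7mIiHd3d3ZmZnd3d3d4iId4iIiIh4d3dlREREVWeIq6mIiHd3d3dmZ3d4iIiIiIiJiIiIiId3d3ZVRFVWZ3iJmId3d3d3d3d3d4iIiIiIiJqpiYiId3Znd3ZVVmd3d4iHd3d3d3d3d3d3iIiIiIiImrqamIh3ZVZ3d3Z3d3d3d2ZmZ3d3d3d3d4iIiIiZmZmau6upiIdkRWeId3d3Znd2VERFVWZnd3iIiIiIiZmaqqq7u7qYh2REV3h3d3dmd3ZURERERGeIiIiJmZmZmZqqqqq7u6mIdURWd3eIh3d3dlRERERFZ4iIiZmZmZmZmZmZmru7uph2VEVnd4iId3h3VEREREVniIiZmZmZmZmYiJmau7u6mIdkRFd3iIiIiHdURERERWeIiZmZmYiIiIiZmqq7u6qYh3ZURXd4iIiIdkREREREV3iJmZmYiIiIiaqru7u7qpiHd2VVZ3iIiIh2VERERERWd4mZmIiIiIiJq7u7u7qqmId3dmVneIiIiIdlRERERWZ3iIiIiIiIiImqu7u6qqmIh3d3Zmd3iIiIiHdmZmZmZnd3eIiIiIiIiJq7uqmIiIh3dmZVVneIiIiIiIh3d3d3dmZnd3eId3iImru6qYiHd3ZlVERGd4iIiZmZmIiHd3dlVFVmZ3d3eImru7uph3d2VURERFZ3iIiImZmZmIh3ZlRERFVVZmZ4iru7u6"/>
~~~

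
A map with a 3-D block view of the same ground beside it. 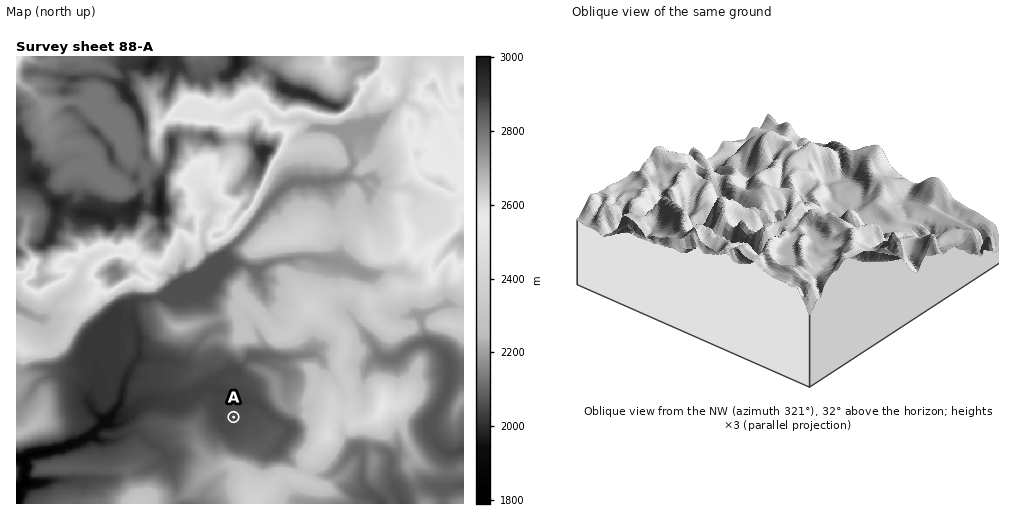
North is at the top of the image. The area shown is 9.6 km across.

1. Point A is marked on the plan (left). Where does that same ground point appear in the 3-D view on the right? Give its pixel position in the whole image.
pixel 851 202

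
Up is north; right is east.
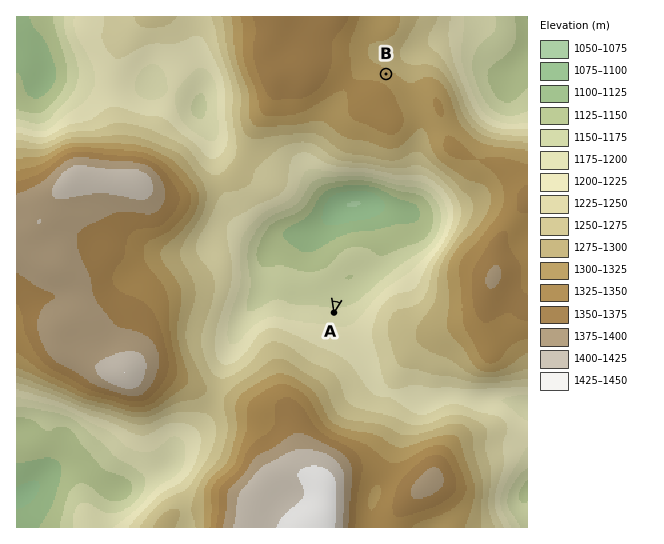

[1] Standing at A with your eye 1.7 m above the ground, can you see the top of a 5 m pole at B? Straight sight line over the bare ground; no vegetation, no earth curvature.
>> no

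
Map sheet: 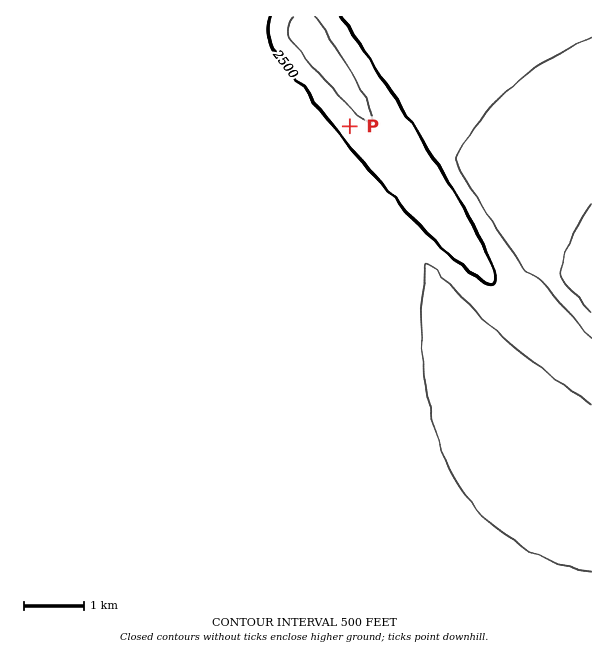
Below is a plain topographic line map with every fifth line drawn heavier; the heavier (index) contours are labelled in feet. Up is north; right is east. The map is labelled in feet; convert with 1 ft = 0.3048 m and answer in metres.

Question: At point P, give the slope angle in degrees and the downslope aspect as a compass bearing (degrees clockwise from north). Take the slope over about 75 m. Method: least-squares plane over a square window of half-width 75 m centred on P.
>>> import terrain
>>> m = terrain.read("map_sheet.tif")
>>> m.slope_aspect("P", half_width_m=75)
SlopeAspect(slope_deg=19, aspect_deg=229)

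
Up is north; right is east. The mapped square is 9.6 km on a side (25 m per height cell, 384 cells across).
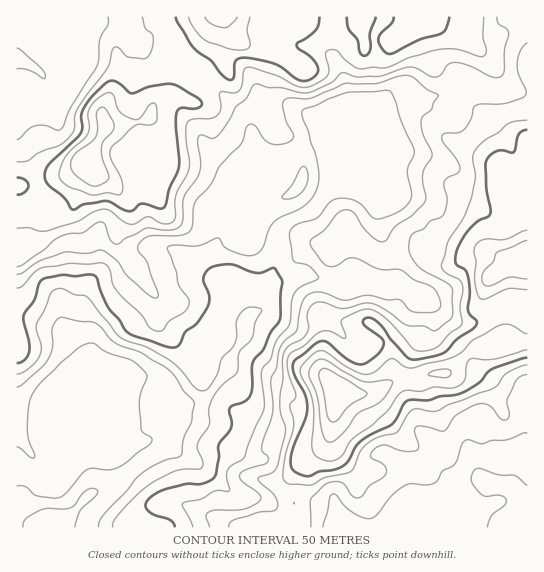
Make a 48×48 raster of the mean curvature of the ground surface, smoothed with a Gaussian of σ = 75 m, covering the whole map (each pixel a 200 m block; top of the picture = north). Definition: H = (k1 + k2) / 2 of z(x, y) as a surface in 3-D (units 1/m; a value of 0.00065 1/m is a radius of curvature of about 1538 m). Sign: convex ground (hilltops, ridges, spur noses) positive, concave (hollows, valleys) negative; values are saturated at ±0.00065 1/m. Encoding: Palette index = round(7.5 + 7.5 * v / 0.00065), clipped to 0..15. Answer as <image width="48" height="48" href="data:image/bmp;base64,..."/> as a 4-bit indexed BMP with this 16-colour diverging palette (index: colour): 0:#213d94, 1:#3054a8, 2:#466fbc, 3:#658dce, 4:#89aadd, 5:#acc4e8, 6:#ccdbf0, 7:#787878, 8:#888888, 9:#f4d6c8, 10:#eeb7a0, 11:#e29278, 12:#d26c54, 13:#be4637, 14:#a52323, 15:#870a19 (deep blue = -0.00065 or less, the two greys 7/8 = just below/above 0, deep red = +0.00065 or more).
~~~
<image width="48" height="48" href="data:image/bmp;base64,Qk32BAAAAAAAAHYAAAAoAAAAMAAAADAAAAABAAQAAAAAAIAEAAATCwAAEwsAABAAAAAAAAAAlD0hAKhUMAC8b0YAzo1lAN2qiQDoxKwA8NvMAHh4eACIiIgAyNb0AKC37gB4kuIAVGzSADdGvgAjI6UAGQqHAI39uDbflmQkZ7z/+3fqNXZodWiHeKllWHfMqmJK26qJvcllqVn4VFWJhVZ3aLmIZ3VlW8cjnd7sqIYQADzEUTu5hkRWaJebh8gxKO2UN6qpd7YiN6pEQC2nh2VniXZnaHVGNZmYZnd5k0fP/9mNcSmJqHnJZlVWVyeZZYdVd3iZYDrckk79rbh7uFjHeER4aXyoZoZUVmdiNHdDUA75rvgCVWi3uTaoWZp2d4ZoZVZFq6lmuAr4vdgABZqGtzmHR6dmd2eIh1VHmqlliyPXramUJ4ZHpml4dbZnh3iId5dFZWdlaWGFr7jNyzFHlXdrtbZniIiHdph3ZpqGVIliv7RXrEBYZFNtxbVniHeHd6hlNK2WMp8xr9d5mDKJRDFqc6RXd3d3dqt0VkqlNagDrv//5zmVinV4YqQ1d3d3ZnhEzjSESpNr3/6b/b/J/8uZUNdEV3d3VDEY7YMkjEj//7YDjc7//ndUMPyVVmdkMkSNuZQ4lT/9/EAFvVS83VaIcv23ZlVUIlm6d4dHYn+a+CASjUACW73/6vqGZ1NZqqzHVopjNIo26BNEm1QRe93v+/VDV2Jc/t6VV3h1RlQjdDit+mqTdUaLxbRkV3OJmIl3hldlVSKLqb//1iaEMmRHY6iEWXa6dpu7uWd1QkaP/Xj+ZEMxGPs0VcqDSFapeLy6und3c1msxxFlN4QyRq5yJKhCRzapirp2d2ZmhVeJcyNDJFMiEF/mRqMVRzJoq6h3dVZmhlUAIiMzMkd3g0/9rfYnZ3QY3ZZ4hmVGh1pzjHNayGrM60m6if+piKdamHdlRGZ6qBfIr5atuZukjaisymmoSdeecQACd2nv6AXLrqvZV5pzervJr1aXNXKLhgNpqmR6yAjri92lWct2aLpiOJjduHEmul/9aKdVeSJmWO1iWbqnRZlVVsmXvoIG6k75JZupmoQQKO5iM0inVXhnd4ZjWXc8x6+zE1d4m82jJodFdBRnZneZdsc0d42fdb6kRVV2eJv6JURndzSJh2e6dfhryc/9RprId2V3dmbeNnd3d0e7lkfMdoV7zf7VOIncl2VXd2XONnd3dmm6czjcdmV3v/5QWZnbhWdWZmWcN3d3d0ZlVYzbZ1lkXf8wZ3jaQ5l2V3Z4R3d3dzNXmYm6akuCA362RGe5EpmWac21V3d3dkedyGd3jlmlADz8iKqmA4dkWbuUZ3d3dWmslndmrYdlKN/4ebuTSMpUaJlCZ3d3dIqGVXiIdYdkJM/0F9t3/9lVV4MBE2d3ZYl2eqqYdHdlQU36Nsy8yWOYN0BIMAARJYdUWKhTZ4hndCbrZXiYVDf3Flb/qUVWIBJ4UkM0N4dndUOodkaGRG7wFmv//Em6tATNkgS6SmZodkKZd2d1RX1gar7ftFv6/XeXVHzoOmeZdlStZmh0Z2d6y6h3Mmr5vqhlV622OXmYd1fLVnhUion/hndlRlenncqJqrqHR3mXd1aXSIZFi7vHJWaLdnqWeKqqmalHdmmXd2RIeIZ6zrnJRYefg1ymZXmqdrs0Zw=="/>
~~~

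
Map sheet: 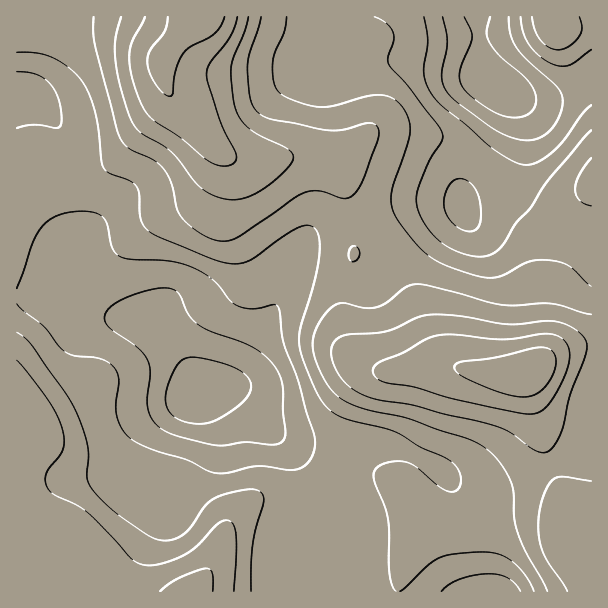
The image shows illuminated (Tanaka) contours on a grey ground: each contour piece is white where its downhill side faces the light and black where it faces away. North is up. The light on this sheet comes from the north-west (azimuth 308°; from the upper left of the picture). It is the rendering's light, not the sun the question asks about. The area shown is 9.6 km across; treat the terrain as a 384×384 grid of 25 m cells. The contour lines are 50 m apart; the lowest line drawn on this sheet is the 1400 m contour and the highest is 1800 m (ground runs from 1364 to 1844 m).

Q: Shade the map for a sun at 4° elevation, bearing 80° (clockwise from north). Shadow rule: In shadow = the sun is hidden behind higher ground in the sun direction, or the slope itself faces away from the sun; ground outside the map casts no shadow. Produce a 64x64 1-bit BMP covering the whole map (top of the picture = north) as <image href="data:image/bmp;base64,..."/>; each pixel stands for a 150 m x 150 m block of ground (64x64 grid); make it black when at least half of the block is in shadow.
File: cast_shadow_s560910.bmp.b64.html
<image width="64" height="64" href="data:image/bmp;base64,Qk0+AgAAAAAAAD4AAAAoAAAAQAAAAEAAAAABAAEAAAAAAAACAAATCwAAEwsAAAIAAAAAAAAA////AAAAAAAAAAAAAAP//AAAAAABg//4AAAAAAPB//gAAAAAA8H/+AAAOAAH4P/wAAB8AAfgf/AAAPwAB+B/8AAA/AAH4D/wAAB8AAPgP/AAABwAA+A/4AAAAAADwD/gAAAAAAAAP+AAAAAAAAB/wAAAAAAAAP+AAAAAAAAB/4AAAAADwAP/gAAAAA/AA/8AAAAP/+f/PwAAAH////8HAAAB/////wIAAAH//////gAAAf///48+AAAB////AgQAAAH///8AAAAAAP///AAAAAAA///4AAAAAAD///AAAAAAAH//4AAAAAAAP//gAAAAAAAD/+AAAAAAADh/4AAAAAAAOB/gAAAAAAA8D+AAAAAAAH4P4AAAAAAA/g/gAAAAAAD+B/AAAAAAAf4H8AAAAAAD/APwAAAAAP/8AfAADgAB//gA8AAeAAH/8ADwAD4AAf/gACAAPAAD/+AAAAA8AAP/8AAAADh4A//4AAAAOPgH//wAAAAQ/A///AAAAAD+P//4AAAAAP////gAAAAA////8AAAAAD////wAAAAAf///+AAAAAB////wAAAAAH///+AAAAAA////wAAAAAH/v//AAAAAA/8//8AAAAAP/j//gAAAAB/+P/+AAAAAP/w//4AAAAA//D//gAAAAH/8D//AAAAAf/wB/+AAAAA/+AB/+AAAAAf4A=="/>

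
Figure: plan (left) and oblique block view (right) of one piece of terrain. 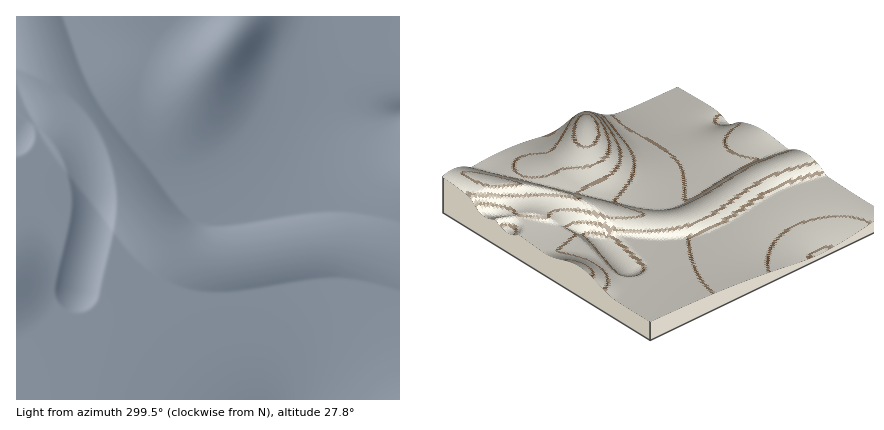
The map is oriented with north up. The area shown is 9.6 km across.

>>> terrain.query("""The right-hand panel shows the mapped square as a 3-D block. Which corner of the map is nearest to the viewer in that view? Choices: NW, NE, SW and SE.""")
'SW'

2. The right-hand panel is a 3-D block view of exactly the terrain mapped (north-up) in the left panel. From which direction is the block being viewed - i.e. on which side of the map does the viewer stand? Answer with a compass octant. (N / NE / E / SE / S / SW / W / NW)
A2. SW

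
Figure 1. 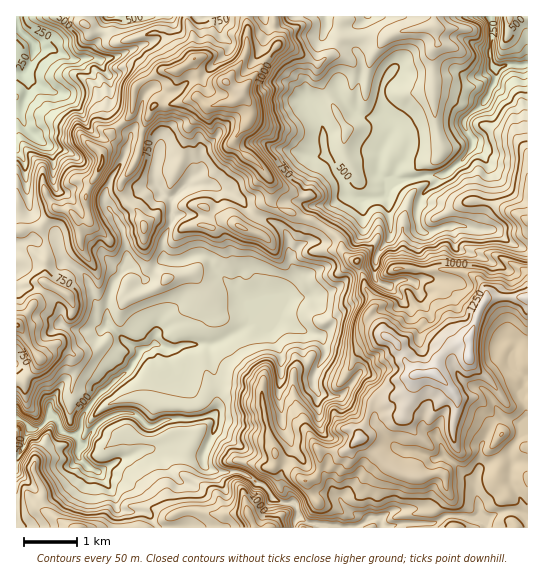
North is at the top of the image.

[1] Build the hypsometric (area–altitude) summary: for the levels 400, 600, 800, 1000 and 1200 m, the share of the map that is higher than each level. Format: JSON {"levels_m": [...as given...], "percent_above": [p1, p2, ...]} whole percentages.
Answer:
{"levels_m": [400, 600, 800, 1000, 1200], "percent_above": [96, 66, 38, 20, 5]}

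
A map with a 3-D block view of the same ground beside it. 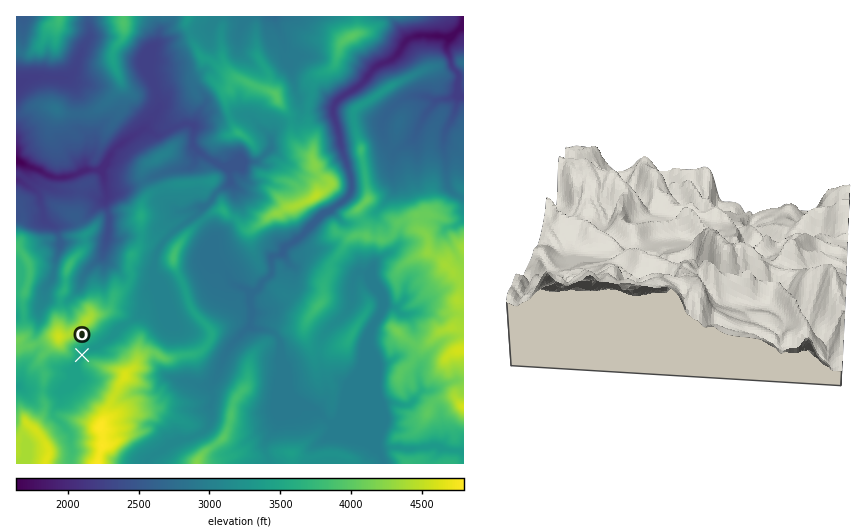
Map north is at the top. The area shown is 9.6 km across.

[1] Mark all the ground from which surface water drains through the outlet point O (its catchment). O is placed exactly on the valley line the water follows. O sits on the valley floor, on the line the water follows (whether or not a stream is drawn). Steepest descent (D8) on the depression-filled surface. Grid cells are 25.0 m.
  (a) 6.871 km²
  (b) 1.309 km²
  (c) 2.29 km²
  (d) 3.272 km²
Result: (d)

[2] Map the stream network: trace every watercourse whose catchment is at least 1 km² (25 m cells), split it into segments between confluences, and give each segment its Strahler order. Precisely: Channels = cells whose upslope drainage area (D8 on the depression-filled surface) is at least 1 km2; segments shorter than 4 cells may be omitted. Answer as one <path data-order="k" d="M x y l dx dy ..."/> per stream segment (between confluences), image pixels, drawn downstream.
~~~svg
<path data-order="1" d="M434 446l-9 1-1 1-12 0-1 1-13-1-1-1-19 0-25-26"/><path data-order="1" d="M171 441l2 0 2-2 11 0 1-1 7-1 9-5 6-6 2-6-1-15 3-5-2-16 5-7"/><path data-order="1" d="M61 423l-7-6 0-7 6-6 0-12 17-18"/><path data-order="3" d="M333 421l-5 0-19-17-9-5-21-21"/><path data-order="2" d="M353 421l-20 0"/><path data-order="1" d="M279 411l0-33"/><path data-order="1" d="M421 391l-12 14-25-1-17 17-14 0"/><path data-order="1" d="M176 379l16 3 3 2 4 0 1 1 8 0 8-8"/><path data-order="3" d="M279 378l0-39-5-6-10-4-9 0-4-2 0-2"/><path data-order="2" d="M216 377l4-6 1-7 6-13 4-7 20-19"/><path data-order="2" d="M77 374l0-13 7-10 15-5 4-4 7-3 15-16 2 0 6-4 4-1 11-13 11 0"/><path data-order="3" d="M251 325l0-4 1-1 0-23 8-9 2-4"/><path data-order="1" d="M410 314l-8 0-7-7-10 0-6 6"/><path data-order="2" d="M379 313l-8 12-7 12-2 7-1 17-3 7-14 17-4 26-3 6-4 4"/><path data-order="1" d="M161 311l-2-6"/><path data-order="2" d="M159 305l-5-13 0-32 1-1 2-7 7-11 8-9 23-16 11-12"/><path data-order="1" d="M351 299l2-1 0-15 3-9 2-2 9 0 10 11"/><path data-order="3" d="M262 284l10-12-1-15 7-2 3 0 4-6 6-6 6-5 3-1 27-27 7-2 3-4 5-2 8-8 1-4 0-11-10-32-1-11-5-14 0-4-2-5 0-4 2-6 6-6 17-10 19-21 16-7 5-5 6-11 5-4 10-4 28 1 9-4 7-7"/><path data-order="1" d="M49 283l4-5 1-9 1-2 0-7 5-10 0-12-1-1 0-5-2-3-2-2-6-3-4-3 0-5-5-13 0-7-1-2-8-7-6-2-4-4-4-1"/><path data-order="2" d="M377 283l5 5 0 17-1 1-2 7"/><path data-order="1" d="M374 271l0 3 3 9"/><path data-order="1" d="M96 262l7-6 1-4 0-3 4-11 0-4 1-2 0-18-3-5 0-19-1-1-1-13-5-4-4-1"/><path data-order="1" d="M215 258l9 11 5 9 6 7 6 1 3 4 11 0 7-6"/><path data-order="1" d="M463 208l0-8-4-5-6-2-4-4-2-4 0-19-1-1 0-10-2-5 0-12 1-1 0-5 9-16 1-7 1-1 0-18"/><path data-order="1" d="M201 206l5-2"/><path data-order="2" d="M206 204l3-1 6-9 5-5 5-2 5-6 0-9-1 0-7-7"/><path data-order="1" d="M392 174l-1-2 0-7 1-1 0-7 1-3 9-8 8-5 6-5 1-5 8-16 12-14"/><path data-order="2" d="M95 171l-1-2-9 0-5 3-5 3-12 1-1 2-8 0-11-5-4-4-10-2-8-5-4 0"/><path data-order="2" d="M222 165l-4-1-2-3-3 0-5-2-14-12-1-2 1-18-4-3-8 0-21 10-6 0-7-5-3 0"/><path data-order="1" d="M271 138l0 9-12 13-2 1-12 0-3 4-20 0"/><path data-order="2" d="M145 129l-21 14-2 0-11 10-2 6-10 9-4 3"/><path data-order="1" d="M396 104l6-5 8-3 14 0 1 1 3 0 6 4 3 0"/><path data-order="2" d="M437 101l1-2 9 0 7-2 2-7"/><path data-order="2" d="M456 90l2-17-6-6-1-8-4-7 0-9 16-17 0-1"/><path data-order="1" d="M288 64l-3-4 0-14-1-1 0-4-3-3-1-6-3-7-1-8-2 0"/><path data-order="1" d="M150 63l0 15 2 3 5 10 1 10 1 1 0 7-8 9-6 11"/><path data-order="1" d="M80 55l-6 16-6 6-4 1-3 0-1-1-27 0-8 4-8 0"/><path data-order="3" d="M463 25l0-8"/><path data-order="1" d="M252 17l22 0"/>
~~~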